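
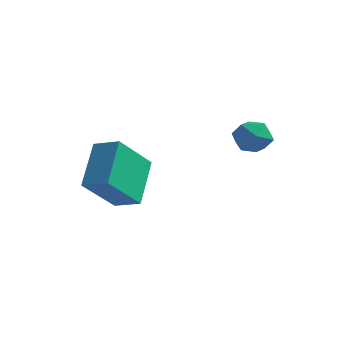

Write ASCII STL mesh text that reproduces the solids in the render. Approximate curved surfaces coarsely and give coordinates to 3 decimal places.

solid 
facet normal -0.959 -0.069 -0.275
outer loop
vertex -3.5 -0.704 -3.453
vertex -4.03 0.748 -1.973
vertex -3.204 0.854 -4.875
endloop
endfacet
facet normal 0.248 -0.678 -0.692
outer loop
vertex -2.13 0.932 -4.567
vertex -3.5 -0.704 -3.453
vertex -3.204 0.854 -4.875
endloop
endfacet
facet normal -0.959 -0.069 -0.275
outer loop
vertex -3.204 0.854 -4.875
vertex -4.03 0.748 -1.973
vertex -3.734 2.306 -3.395
endloop
endfacet
facet normal 0.138 0.731 -0.668
outer loop
vertex -3.734 2.306 -3.395
vertex -2.13 0.932 -4.567
vertex -3.204 0.854 -4.875
endloop
endfacet
facet normal -0.138 -0.731 0.668
outer loop
vertex -3.5 -0.704 -3.453
vertex -2.956 0.826 -1.665
vertex -4.03 0.748 -1.973
endloop
endfacet
facet normal 0.248 -0.678 -0.692
outer loop
vertex -2.426 -0.626 -3.145
vertex -3.5 -0.704 -3.453
vertex -2.13 0.932 -4.567
endloop
endfacet
facet normal -0.138 -0.731 0.668
outer loop
vertex -2.426 -0.626 -3.145
vertex -2.956 0.826 -1.665
vertex -3.5 -0.704 -3.453
endloop
endfacet
facet normal -0.248 0.678 0.692
outer loop
vertex -4.03 0.748 -1.973
vertex -2.956 0.826 -1.665
vertex -3.734 2.306 -3.395
endloop
endfacet
facet normal 0.138 0.731 -0.668
outer loop
vertex -2.66 2.384 -3.087
vertex -2.13 0.932 -4.567
vertex -3.734 2.306 -3.395
endloop
endfacet
facet normal -0.248 0.678 0.692
outer loop
vertex -3.734 2.306 -3.395
vertex -2.956 0.826 -1.665
vertex -2.66 2.384 -3.087
endloop
endfacet
facet normal 0.959 0.069 0.275
outer loop
vertex -2.66 2.384 -3.087
vertex -2.426 -0.626 -3.145
vertex -2.13 0.932 -4.567
endloop
endfacet
facet normal 0.959 0.069 0.275
outer loop
vertex -2.956 0.826 -1.665
vertex -2.426 -0.626 -3.145
vertex -2.66 2.384 -3.087
endloop
endfacet
facet normal -0.139 0.086 0.987
outer loop
vertex 0.698 3.608 -0.796
vertex 0.862 2.799 -0.702
vertex 1.478 3.355 -0.664
endloop
endfacet
facet normal 0.106 0.697 0.710
outer loop
vertex 0.698 3.608 -0.796
vertex 1.478 3.355 -0.664
vertex 1.323 3.949 -1.224
endloop
endfacet
facet normal -0.354 0.912 0.209
outer loop
vertex 0.698 3.608 -0.796
vertex 1.323 3.949 -1.224
vertex 0.611 3.76 -1.608
endloop
endfacet
facet normal -0.884 0.434 0.176
outer loop
vertex 0.698 3.608 -0.796
vertex 0.611 3.76 -1.608
vertex 0.326 3.049 -1.286
endloop
endfacet
facet normal -0.751 -0.076 0.656
outer loop
vertex 0.698 3.608 -0.796
vertex 0.326 3.049 -1.286
vertex 0.862 2.799 -0.702
endloop
endfacet
facet normal 0.729 0.560 0.393
outer loop
vertex 1.323 3.949 -1.224
vertex 1.478 3.355 -0.664
vertex 1.874 3.351 -1.394
endloop
endfacet
facet normal 0.334 -0.427 0.840
outer loop
vertex 1.478 3.355 -0.664
vertex 0.862 2.799 -0.702
vertex 1.589 2.64 -1.072
endloop
endfacet
facet normal -0.655 -0.691 0.306
outer loop
vertex 0.862 2.799 -0.702
vertex 0.326 3.049 -1.286
vertex 0.877 2.451 -1.456
endloop
endfacet
facet normal -0.871 0.135 -0.473
outer loop
vertex 0.326 3.049 -1.286
vertex 0.611 3.76 -1.608
vertex 0.722 3.045 -2.016
endloop
endfacet
facet normal -0.015 0.908 -0.419
outer loop
vertex 0.611 3.76 -1.608
vertex 1.323 3.949 -1.224
vertex 1.338 3.601 -1.978
endloop
endfacet
facet normal 0.884 -0.434 -0.176
outer loop
vertex 1.502 2.792 -1.884
vertex 1.874 3.351 -1.394
vertex 1.589 2.64 -1.072
endloop
endfacet
facet normal 0.354 -0.912 -0.209
outer loop
vertex 1.502 2.792 -1.884
vertex 1.589 2.64 -1.072
vertex 0.877 2.451 -1.456
endloop
endfacet
facet normal -0.106 -0.697 -0.710
outer loop
vertex 1.502 2.792 -1.884
vertex 0.877 2.451 -1.456
vertex 0.722 3.045 -2.016
endloop
endfacet
facet normal 0.139 -0.086 -0.987
outer loop
vertex 1.502 2.792 -1.884
vertex 0.722 3.045 -2.016
vertex 1.338 3.601 -1.978
endloop
endfacet
facet normal 0.751 0.076 -0.656
outer loop
vertex 1.502 2.792 -1.884
vertex 1.338 3.601 -1.978
vertex 1.874 3.351 -1.394
endloop
endfacet
facet normal 0.871 -0.135 0.473
outer loop
vertex 1.589 2.64 -1.072
vertex 1.874 3.351 -1.394
vertex 1.478 3.355 -0.664
endloop
endfacet
facet normal 0.015 -0.908 0.419
outer loop
vertex 0.877 2.451 -1.456
vertex 1.589 2.64 -1.072
vertex 0.862 2.799 -0.702
endloop
endfacet
facet normal -0.729 -0.560 -0.393
outer loop
vertex 0.722 3.045 -2.016
vertex 0.877 2.451 -1.456
vertex 0.326 3.049 -1.286
endloop
endfacet
facet normal -0.334 0.427 -0.840
outer loop
vertex 1.338 3.601 -1.978
vertex 0.722 3.045 -2.016
vertex 0.611 3.76 -1.608
endloop
endfacet
facet normal 0.655 0.691 -0.306
outer loop
vertex 1.874 3.351 -1.394
vertex 1.338 3.601 -1.978
vertex 1.323 3.949 -1.224
endloop
endfacet

endsolid


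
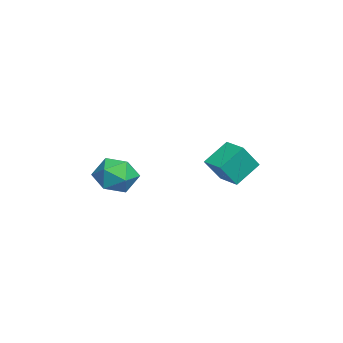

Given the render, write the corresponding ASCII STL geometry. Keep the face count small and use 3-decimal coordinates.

solid 
facet normal -0.390 0.474 -0.789
outer loop
vertex 1.228 1.566 -3.73
vertex 2.16 2.273 -3.766
vertex 1.943 0.573 -4.681
endloop
endfacet
facet normal -0.797 -0.603 0.031
outer loop
vertex 2.54 -0.153 -3.474
vertex 1.228 1.566 -3.73
vertex 1.943 0.573 -4.681
endloop
endfacet
facet normal -0.390 0.474 -0.789
outer loop
vertex 1.943 0.573 -4.681
vertex 2.16 2.273 -3.766
vertex 2.875 1.28 -4.717
endloop
endfacet
facet normal 0.462 -0.640 -0.614
outer loop
vertex 2.875 1.28 -4.717
vertex 2.54 -0.153 -3.474
vertex 1.943 0.573 -4.681
endloop
endfacet
facet normal -0.462 0.640 0.614
outer loop
vertex 1.228 1.566 -3.73
vertex 2.757 1.547 -2.559
vertex 2.16 2.273 -3.766
endloop
endfacet
facet normal -0.797 -0.603 0.031
outer loop
vertex 1.825 0.84 -2.523
vertex 1.228 1.566 -3.73
vertex 2.54 -0.153 -3.474
endloop
endfacet
facet normal -0.462 0.640 0.614
outer loop
vertex 1.825 0.84 -2.523
vertex 2.757 1.547 -2.559
vertex 1.228 1.566 -3.73
endloop
endfacet
facet normal 0.797 0.603 -0.031
outer loop
vertex 2.16 2.273 -3.766
vertex 2.757 1.547 -2.559
vertex 2.875 1.28 -4.717
endloop
endfacet
facet normal 0.462 -0.640 -0.614
outer loop
vertex 3.472 0.554 -3.51
vertex 2.54 -0.153 -3.474
vertex 2.875 1.28 -4.717
endloop
endfacet
facet normal 0.797 0.603 -0.031
outer loop
vertex 2.875 1.28 -4.717
vertex 2.757 1.547 -2.559
vertex 3.472 0.554 -3.51
endloop
endfacet
facet normal 0.390 -0.474 0.789
outer loop
vertex 3.472 0.554 -3.51
vertex 1.825 0.84 -2.523
vertex 2.54 -0.153 -3.474
endloop
endfacet
facet normal 0.390 -0.474 0.789
outer loop
vertex 2.757 1.547 -2.559
vertex 1.825 0.84 -2.523
vertex 3.472 0.554 -3.51
endloop
endfacet
facet normal 0.266 -0.162 0.950
outer loop
vertex 3.815 -3.447 -3.039
vertex 3.234 -4.386 -3.037
vertex 4.297 -4.395 -3.336
endloop
endfacet
facet normal 0.771 0.203 0.604
outer loop
vertex 3.815 -3.447 -3.039
vertex 4.297 -4.395 -3.336
vertex 4.499 -3.47 -3.905
endloop
endfacet
facet normal 0.477 0.804 0.356
outer loop
vertex 3.815 -3.447 -3.039
vertex 4.499 -3.47 -3.905
vertex 3.561 -2.89 -3.957
endloop
endfacet
facet normal -0.209 0.809 0.549
outer loop
vertex 3.815 -3.447 -3.039
vertex 3.561 -2.89 -3.957
vertex 2.779 -3.456 -3.421
endloop
endfacet
facet normal -0.340 0.212 0.916
outer loop
vertex 3.815 -3.447 -3.039
vertex 2.779 -3.456 -3.421
vertex 3.234 -4.386 -3.037
endloop
endfacet
facet normal 0.981 -0.187 0.044
outer loop
vertex 4.499 -3.47 -3.905
vertex 4.297 -4.395 -3.336
vertex 4.341 -4.424 -4.439
endloop
endfacet
facet normal 0.164 -0.779 0.605
outer loop
vertex 4.297 -4.395 -3.336
vertex 3.234 -4.386 -3.037
vertex 3.559 -4.99 -3.903
endloop
endfacet
facet normal -0.817 -0.173 0.550
outer loop
vertex 3.234 -4.386 -3.037
vertex 2.779 -3.456 -3.421
vertex 2.621 -4.41 -3.955
endloop
endfacet
facet normal -0.606 0.794 -0.045
outer loop
vertex 2.779 -3.456 -3.421
vertex 3.561 -2.89 -3.957
vertex 2.823 -3.485 -4.524
endloop
endfacet
facet normal 0.505 0.785 -0.358
outer loop
vertex 3.561 -2.89 -3.957
vertex 4.499 -3.47 -3.905
vertex 3.886 -3.494 -4.823
endloop
endfacet
facet normal 0.209 -0.809 -0.549
outer loop
vertex 3.305 -4.433 -4.821
vertex 4.341 -4.424 -4.439
vertex 3.559 -4.99 -3.903
endloop
endfacet
facet normal -0.477 -0.804 -0.356
outer loop
vertex 3.305 -4.433 -4.821
vertex 3.559 -4.99 -3.903
vertex 2.621 -4.41 -3.955
endloop
endfacet
facet normal -0.771 -0.203 -0.604
outer loop
vertex 3.305 -4.433 -4.821
vertex 2.621 -4.41 -3.955
vertex 2.823 -3.485 -4.524
endloop
endfacet
facet normal -0.266 0.162 -0.950
outer loop
vertex 3.305 -4.433 -4.821
vertex 2.823 -3.485 -4.524
vertex 3.886 -3.494 -4.823
endloop
endfacet
facet normal 0.340 -0.212 -0.916
outer loop
vertex 3.305 -4.433 -4.821
vertex 3.886 -3.494 -4.823
vertex 4.341 -4.424 -4.439
endloop
endfacet
facet normal 0.606 -0.794 0.045
outer loop
vertex 3.559 -4.99 -3.903
vertex 4.341 -4.424 -4.439
vertex 4.297 -4.395 -3.336
endloop
endfacet
facet normal -0.505 -0.785 0.358
outer loop
vertex 2.621 -4.41 -3.955
vertex 3.559 -4.99 -3.903
vertex 3.234 -4.386 -3.037
endloop
endfacet
facet normal -0.981 0.187 -0.044
outer loop
vertex 2.823 -3.485 -4.524
vertex 2.621 -4.41 -3.955
vertex 2.779 -3.456 -3.421
endloop
endfacet
facet normal -0.164 0.779 -0.605
outer loop
vertex 3.886 -3.494 -4.823
vertex 2.823 -3.485 -4.524
vertex 3.561 -2.89 -3.957
endloop
endfacet
facet normal 0.817 0.173 -0.550
outer loop
vertex 4.341 -4.424 -4.439
vertex 3.886 -3.494 -4.823
vertex 4.499 -3.47 -3.905
endloop
endfacet

endsolid


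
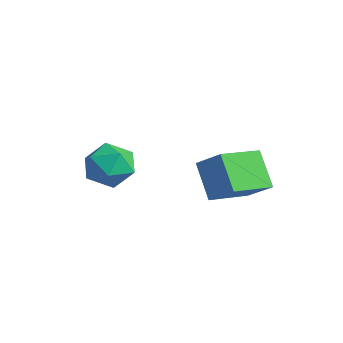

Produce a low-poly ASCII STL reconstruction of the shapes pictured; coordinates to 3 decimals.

solid 
facet normal 0.025 -0.223 0.975
outer loop
vertex -1.749 -0.457 -1.453
vertex -1.18 -1.493 -1.704
vertex -0.541 -0.489 -1.491
endloop
endfacet
facet normal 0.040 0.484 0.874
outer loop
vertex -1.749 -0.457 -1.453
vertex -0.541 -0.489 -1.491
vertex -1.137 0.443 -1.98
endloop
endfacet
facet normal -0.543 0.668 0.509
outer loop
vertex -1.749 -0.457 -1.453
vertex -1.137 0.443 -1.98
vertex -2.144 0.015 -2.494
endloop
endfacet
facet normal -0.920 0.076 0.384
outer loop
vertex -1.749 -0.457 -1.453
vertex -2.144 0.015 -2.494
vertex -2.171 -1.182 -2.323
endloop
endfacet
facet normal -0.569 -0.475 0.672
outer loop
vertex -1.749 -0.457 -1.453
vertex -2.171 -1.182 -2.323
vertex -1.18 -1.493 -1.704
endloop
endfacet
facet normal 0.610 0.637 0.471
outer loop
vertex -1.137 0.443 -1.98
vertex -0.541 -0.489 -1.491
vertex -0.189 -0.038 -2.557
endloop
endfacet
facet normal 0.584 -0.506 0.634
outer loop
vertex -0.541 -0.489 -1.491
vertex -1.18 -1.493 -1.704
vertex -0.216 -1.235 -2.386
endloop
endfacet
facet normal -0.377 -0.915 0.144
outer loop
vertex -1.18 -1.493 -1.704
vertex -2.171 -1.182 -2.323
vertex -1.223 -1.663 -2.9
endloop
endfacet
facet normal -0.946 -0.025 -0.323
outer loop
vertex -2.171 -1.182 -2.323
vertex -2.144 0.015 -2.494
vertex -1.819 -0.731 -3.389
endloop
endfacet
facet normal -0.335 0.934 -0.121
outer loop
vertex -2.144 0.015 -2.494
vertex -1.137 0.443 -1.98
vertex -1.18 0.273 -3.176
endloop
endfacet
facet normal 0.920 -0.076 -0.384
outer loop
vertex -0.611 -0.763 -3.427
vertex -0.189 -0.038 -2.557
vertex -0.216 -1.235 -2.386
endloop
endfacet
facet normal 0.543 -0.668 -0.509
outer loop
vertex -0.611 -0.763 -3.427
vertex -0.216 -1.235 -2.386
vertex -1.223 -1.663 -2.9
endloop
endfacet
facet normal -0.040 -0.484 -0.874
outer loop
vertex -0.611 -0.763 -3.427
vertex -1.223 -1.663 -2.9
vertex -1.819 -0.731 -3.389
endloop
endfacet
facet normal -0.025 0.223 -0.975
outer loop
vertex -0.611 -0.763 -3.427
vertex -1.819 -0.731 -3.389
vertex -1.18 0.273 -3.176
endloop
endfacet
facet normal 0.569 0.475 -0.672
outer loop
vertex -0.611 -0.763 -3.427
vertex -1.18 0.273 -3.176
vertex -0.189 -0.038 -2.557
endloop
endfacet
facet normal 0.946 0.025 0.323
outer loop
vertex -0.216 -1.235 -2.386
vertex -0.189 -0.038 -2.557
vertex -0.541 -0.489 -1.491
endloop
endfacet
facet normal 0.335 -0.934 0.121
outer loop
vertex -1.223 -1.663 -2.9
vertex -0.216 -1.235 -2.386
vertex -1.18 -1.493 -1.704
endloop
endfacet
facet normal -0.610 -0.637 -0.471
outer loop
vertex -1.819 -0.731 -3.389
vertex -1.223 -1.663 -2.9
vertex -2.171 -1.182 -2.323
endloop
endfacet
facet normal -0.584 0.506 -0.634
outer loop
vertex -1.18 0.273 -3.176
vertex -1.819 -0.731 -3.389
vertex -2.144 0.015 -2.494
endloop
endfacet
facet normal 0.377 0.915 -0.144
outer loop
vertex -0.189 -0.038 -2.557
vertex -1.18 0.273 -3.176
vertex -1.137 0.443 -1.98
endloop
endfacet
facet normal -0.749 -0.260 -0.610
outer loop
vertex 2.089 1.405 -1.363
vertex 1.806 3.432 -1.88
vertex 3.316 1.213 -2.788
endloop
endfacet
facet normal 0.134 -0.960 0.245
outer loop
vertex 4.454 1.608 -1.86
vertex 2.089 1.405 -1.363
vertex 3.316 1.213 -2.788
endloop
endfacet
facet normal -0.749 -0.260 -0.610
outer loop
vertex 3.316 1.213 -2.788
vertex 1.806 3.432 -1.88
vertex 3.033 3.24 -3.304
endloop
endfacet
facet normal 0.650 -0.101 -0.754
outer loop
vertex 3.033 3.24 -3.304
vertex 4.454 1.608 -1.86
vertex 3.316 1.213 -2.788
endloop
endfacet
facet normal -0.650 0.101 0.753
outer loop
vertex 2.089 1.405 -1.363
vertex 2.944 3.827 -0.952
vertex 1.806 3.432 -1.88
endloop
endfacet
facet normal 0.134 -0.960 0.245
outer loop
vertex 3.227 1.8 -0.436
vertex 2.089 1.405 -1.363
vertex 4.454 1.608 -1.86
endloop
endfacet
facet normal -0.649 0.101 0.754
outer loop
vertex 3.227 1.8 -0.436
vertex 2.944 3.827 -0.952
vertex 2.089 1.405 -1.363
endloop
endfacet
facet normal -0.134 0.960 -0.245
outer loop
vertex 1.806 3.432 -1.88
vertex 2.944 3.827 -0.952
vertex 3.033 3.24 -3.304
endloop
endfacet
facet normal 0.649 -0.102 -0.754
outer loop
vertex 4.171 3.635 -2.377
vertex 4.454 1.608 -1.86
vertex 3.033 3.24 -3.304
endloop
endfacet
facet normal -0.134 0.960 -0.245
outer loop
vertex 3.033 3.24 -3.304
vertex 2.944 3.827 -0.952
vertex 4.171 3.635 -2.377
endloop
endfacet
facet normal 0.749 0.260 0.610
outer loop
vertex 4.171 3.635 -2.377
vertex 3.227 1.8 -0.436
vertex 4.454 1.608 -1.86
endloop
endfacet
facet normal 0.749 0.260 0.610
outer loop
vertex 2.944 3.827 -0.952
vertex 3.227 1.8 -0.436
vertex 4.171 3.635 -2.377
endloop
endfacet

endsolid


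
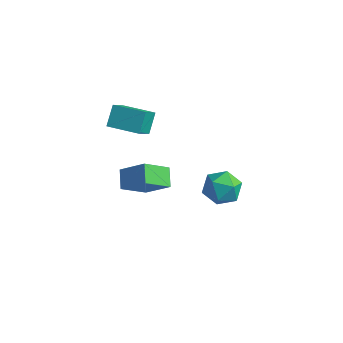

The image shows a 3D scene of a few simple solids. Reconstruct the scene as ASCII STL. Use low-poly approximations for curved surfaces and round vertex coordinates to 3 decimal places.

solid 
facet normal -0.542 0.681 0.493
outer loop
vertex -1.791 1.223 1.623
vertex -1.116 2.599 0.466
vertex -3.241 0.932 0.431
endloop
endfacet
facet normal -0.352 -0.717 0.603
outer loop
vertex -2.564 0.081 -0.186
vertex -1.791 1.223 1.623
vertex -3.241 0.932 0.431
endloop
endfacet
facet normal -0.542 0.680 0.493
outer loop
vertex -3.241 0.932 0.431
vertex -1.116 2.599 0.466
vertex -2.567 2.308 -0.726
endloop
endfacet
facet normal -0.764 -0.153 -0.627
outer loop
vertex -2.567 2.308 -0.726
vertex -2.564 0.081 -0.186
vertex -3.241 0.932 0.431
endloop
endfacet
facet normal 0.764 0.153 0.627
outer loop
vertex -1.791 1.223 1.623
vertex -0.439 1.748 -0.151
vertex -1.116 2.599 0.466
endloop
endfacet
facet normal -0.351 -0.717 0.603
outer loop
vertex -1.113 0.372 1.006
vertex -1.791 1.223 1.623
vertex -2.564 0.081 -0.186
endloop
endfacet
facet normal 0.764 0.153 0.627
outer loop
vertex -1.113 0.372 1.006
vertex -0.439 1.748 -0.151
vertex -1.791 1.223 1.623
endloop
endfacet
facet normal 0.351 0.716 -0.603
outer loop
vertex -1.116 2.599 0.466
vertex -0.439 1.748 -0.151
vertex -2.567 2.308 -0.726
endloop
endfacet
facet normal -0.763 -0.153 -0.628
outer loop
vertex -1.889 1.457 -1.343
vertex -2.564 0.081 -0.186
vertex -2.567 2.308 -0.726
endloop
endfacet
facet normal 0.351 0.717 -0.602
outer loop
vertex -2.567 2.308 -0.726
vertex -0.439 1.748 -0.151
vertex -1.889 1.457 -1.343
endloop
endfacet
facet normal 0.542 -0.681 -0.493
outer loop
vertex -1.889 1.457 -1.343
vertex -1.113 0.372 1.006
vertex -2.564 0.081 -0.186
endloop
endfacet
facet normal 0.542 -0.680 -0.493
outer loop
vertex -0.439 1.748 -0.151
vertex -1.113 0.372 1.006
vertex -1.889 1.457 -1.343
endloop
endfacet
facet normal -0.972 -0.234 -0.020
outer loop
vertex -4.139 1.035 3.801
vertex -4.384 1.969 4.8
vertex -4.423 2.326 2.522
endloop
endfacet
facet normal 0.177 -0.673 -0.718
outer loop
vertex -2.576 2.771 2.56
vertex -4.139 1.035 3.801
vertex -4.423 2.326 2.522
endloop
endfacet
facet normal -0.972 -0.233 -0.020
outer loop
vertex -4.423 2.326 2.522
vertex -4.384 1.969 4.8
vertex -4.668 3.261 3.521
endloop
endfacet
facet normal -0.155 0.702 -0.695
outer loop
vertex -4.668 3.261 3.521
vertex -2.576 2.771 2.56
vertex -4.423 2.326 2.522
endloop
endfacet
facet normal 0.155 -0.702 0.695
outer loop
vertex -4.139 1.035 3.801
vertex -2.537 2.414 4.838
vertex -4.384 1.969 4.8
endloop
endfacet
facet normal 0.176 -0.673 -0.719
outer loop
vertex -2.292 1.479 3.839
vertex -4.139 1.035 3.801
vertex -2.576 2.771 2.56
endloop
endfacet
facet normal 0.154 -0.702 0.695
outer loop
vertex -2.292 1.479 3.839
vertex -2.537 2.414 4.838
vertex -4.139 1.035 3.801
endloop
endfacet
facet normal -0.177 0.673 0.719
outer loop
vertex -4.384 1.969 4.8
vertex -2.537 2.414 4.838
vertex -4.668 3.261 3.521
endloop
endfacet
facet normal -0.155 0.702 -0.695
outer loop
vertex -2.821 3.705 3.559
vertex -2.576 2.771 2.56
vertex -4.668 3.261 3.521
endloop
endfacet
facet normal -0.177 0.673 0.718
outer loop
vertex -4.668 3.261 3.521
vertex -2.537 2.414 4.838
vertex -2.821 3.705 3.559
endloop
endfacet
facet normal 0.972 0.234 0.020
outer loop
vertex -2.821 3.705 3.559
vertex -2.292 1.479 3.839
vertex -2.576 2.771 2.56
endloop
endfacet
facet normal 0.972 0.234 0.020
outer loop
vertex -2.537 2.414 4.838
vertex -2.292 1.479 3.839
vertex -2.821 3.705 3.559
endloop
endfacet
facet normal 0.181 0.931 -0.318
outer loop
vertex 3.552 1.658 1.867
vertex 2.891 2.077 2.718
vertex 4.023 1.916 2.891
endloop
endfacet
facet normal 0.732 0.500 -0.463
outer loop
vertex 3.552 1.658 1.867
vertex 4.023 1.916 2.891
vertex 4.335 0.949 2.339
endloop
endfacet
facet normal 0.493 -0.035 -0.870
outer loop
vertex 3.552 1.658 1.867
vertex 4.335 0.949 2.339
vertex 3.395 0.513 1.824
endloop
endfacet
facet normal -0.206 0.065 -0.976
outer loop
vertex 3.552 1.658 1.867
vertex 3.395 0.513 1.824
vertex 2.503 1.21 2.059
endloop
endfacet
facet normal -0.399 0.661 -0.635
outer loop
vertex 3.552 1.658 1.867
vertex 2.503 1.21 2.059
vertex 2.891 2.077 2.718
endloop
endfacet
facet normal 0.963 0.223 0.154
outer loop
vertex 4.335 0.949 2.339
vertex 4.023 1.916 2.891
vertex 4.157 0.93 3.481
endloop
endfacet
facet normal 0.071 0.919 0.388
outer loop
vertex 4.023 1.916 2.891
vertex 2.891 2.077 2.718
vertex 3.265 1.627 3.716
endloop
endfacet
facet normal -0.866 0.484 -0.127
outer loop
vertex 2.891 2.077 2.718
vertex 2.503 1.21 2.059
vertex 2.325 1.191 3.201
endloop
endfacet
facet normal -0.555 -0.481 -0.678
outer loop
vertex 2.503 1.21 2.059
vertex 3.395 0.513 1.824
vertex 2.637 0.224 2.649
endloop
endfacet
facet normal 0.575 -0.643 -0.506
outer loop
vertex 3.395 0.513 1.824
vertex 4.335 0.949 2.339
vertex 3.769 0.063 2.822
endloop
endfacet
facet normal 0.206 -0.065 0.976
outer loop
vertex 3.108 0.482 3.673
vertex 4.157 0.93 3.481
vertex 3.265 1.627 3.716
endloop
endfacet
facet normal -0.493 0.035 0.870
outer loop
vertex 3.108 0.482 3.673
vertex 3.265 1.627 3.716
vertex 2.325 1.191 3.201
endloop
endfacet
facet normal -0.732 -0.500 0.463
outer loop
vertex 3.108 0.482 3.673
vertex 2.325 1.191 3.201
vertex 2.637 0.224 2.649
endloop
endfacet
facet normal -0.181 -0.931 0.318
outer loop
vertex 3.108 0.482 3.673
vertex 2.637 0.224 2.649
vertex 3.769 0.063 2.822
endloop
endfacet
facet normal 0.399 -0.661 0.635
outer loop
vertex 3.108 0.482 3.673
vertex 3.769 0.063 2.822
vertex 4.157 0.93 3.481
endloop
endfacet
facet normal 0.555 0.481 0.678
outer loop
vertex 3.265 1.627 3.716
vertex 4.157 0.93 3.481
vertex 4.023 1.916 2.891
endloop
endfacet
facet normal -0.575 0.643 0.506
outer loop
vertex 2.325 1.191 3.201
vertex 3.265 1.627 3.716
vertex 2.891 2.077 2.718
endloop
endfacet
facet normal -0.963 -0.223 -0.154
outer loop
vertex 2.637 0.224 2.649
vertex 2.325 1.191 3.201
vertex 2.503 1.21 2.059
endloop
endfacet
facet normal -0.071 -0.919 -0.388
outer loop
vertex 3.769 0.063 2.822
vertex 2.637 0.224 2.649
vertex 3.395 0.513 1.824
endloop
endfacet
facet normal 0.866 -0.484 0.127
outer loop
vertex 4.157 0.93 3.481
vertex 3.769 0.063 2.822
vertex 4.335 0.949 2.339
endloop
endfacet

endsolid


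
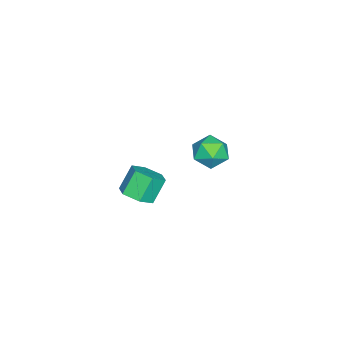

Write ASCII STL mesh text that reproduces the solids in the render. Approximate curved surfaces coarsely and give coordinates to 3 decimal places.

solid 
facet normal -0.122 0.008 0.992
outer loop
vertex -3.745 1.015 -2.088
vertex -4.37 0.12 -2.158
vertex -3.289 0.023 -2.024
endloop
endfacet
facet normal 0.509 0.286 0.812
outer loop
vertex -3.745 1.015 -2.088
vertex -3.289 0.023 -2.024
vertex -2.804 0.812 -2.606
endloop
endfacet
facet normal 0.389 0.840 0.378
outer loop
vertex -3.745 1.015 -2.088
vertex -2.804 0.812 -2.606
vertex -3.585 1.396 -3.1
endloop
endfacet
facet normal -0.315 0.903 0.290
outer loop
vertex -3.745 1.015 -2.088
vertex -3.585 1.396 -3.1
vertex -4.553 0.969 -2.823
endloop
endfacet
facet normal -0.632 0.389 0.670
outer loop
vertex -3.745 1.015 -2.088
vertex -4.553 0.969 -2.823
vertex -4.37 0.12 -2.158
endloop
endfacet
facet normal 0.871 -0.207 0.445
outer loop
vertex -2.804 0.812 -2.606
vertex -3.289 0.023 -2.024
vertex -2.847 -0.209 -2.997
endloop
endfacet
facet normal -0.150 -0.659 0.737
outer loop
vertex -3.289 0.023 -2.024
vertex -4.37 0.12 -2.158
vertex -3.815 -0.636 -2.72
endloop
endfacet
facet normal -0.976 -0.041 0.216
outer loop
vertex -4.37 0.12 -2.158
vertex -4.553 0.969 -2.823
vertex -4.596 -0.052 -3.214
endloop
endfacet
facet normal -0.463 0.791 -0.399
outer loop
vertex -4.553 0.969 -2.823
vertex -3.585 1.396 -3.1
vertex -4.111 0.737 -3.796
endloop
endfacet
facet normal 0.678 0.689 -0.257
outer loop
vertex -3.585 1.396 -3.1
vertex -2.804 0.812 -2.606
vertex -3.03 0.64 -3.662
endloop
endfacet
facet normal 0.315 -0.903 -0.290
outer loop
vertex -3.655 -0.255 -3.732
vertex -2.847 -0.209 -2.997
vertex -3.815 -0.636 -2.72
endloop
endfacet
facet normal -0.389 -0.840 -0.378
outer loop
vertex -3.655 -0.255 -3.732
vertex -3.815 -0.636 -2.72
vertex -4.596 -0.052 -3.214
endloop
endfacet
facet normal -0.509 -0.286 -0.812
outer loop
vertex -3.655 -0.255 -3.732
vertex -4.596 -0.052 -3.214
vertex -4.111 0.737 -3.796
endloop
endfacet
facet normal 0.122 -0.008 -0.992
outer loop
vertex -3.655 -0.255 -3.732
vertex -4.111 0.737 -3.796
vertex -3.03 0.64 -3.662
endloop
endfacet
facet normal 0.632 -0.389 -0.670
outer loop
vertex -3.655 -0.255 -3.732
vertex -3.03 0.64 -3.662
vertex -2.847 -0.209 -2.997
endloop
endfacet
facet normal 0.463 -0.791 0.399
outer loop
vertex -3.815 -0.636 -2.72
vertex -2.847 -0.209 -2.997
vertex -3.289 0.023 -2.024
endloop
endfacet
facet normal -0.678 -0.689 0.257
outer loop
vertex -4.596 -0.052 -3.214
vertex -3.815 -0.636 -2.72
vertex -4.37 0.12 -2.158
endloop
endfacet
facet normal -0.871 0.207 -0.445
outer loop
vertex -4.111 0.737 -3.796
vertex -4.596 -0.052 -3.214
vertex -4.553 0.969 -2.823
endloop
endfacet
facet normal 0.150 0.659 -0.737
outer loop
vertex -3.03 0.64 -3.662
vertex -4.111 0.737 -3.796
vertex -3.585 1.396 -3.1
endloop
endfacet
facet normal 0.976 0.041 -0.216
outer loop
vertex -2.847 -0.209 -2.997
vertex -3.03 0.64 -3.662
vertex -2.804 0.812 -2.606
endloop
endfacet
facet normal 0.520 -0.244 -0.818
outer loop
vertex 3.536 -1.533 -0.845
vertex 2.905 -1.101 -1.375
vertex 3.639 -0.631 -1.049
endloop
endfacet
facet normal 0.846 0.024 0.532
outer loop
vertex 3.536 -1.533 -0.845
vertex 3.639 -0.631 -1.049
vertex 2.765 -1.171 0.366
endloop
endfacet
facet normal 0.846 0.024 0.532
outer loop
vertex 2.765 -1.171 0.366
vertex 3.639 -0.631 -1.049
vertex 2.868 -0.269 0.162
endloop
endfacet
facet normal -0.521 0.244 0.818
outer loop
vertex 2.765 -1.171 0.366
vertex 2.868 -0.269 0.162
vertex 2.135 -0.739 -0.165
endloop
endfacet
facet normal 0.520 -0.245 -0.818
outer loop
vertex 3.639 -0.631 -1.049
vertex 2.905 -1.101 -1.375
vertex 3.009 -0.199 -1.579
endloop
endfacet
facet normal 0.519 0.851 0.076
outer loop
vertex 3.639 -0.631 -1.049
vertex 3.009 -0.199 -1.579
vertex 2.868 -0.269 0.162
endloop
endfacet
facet normal 0.518 0.852 0.076
outer loop
vertex 2.868 -0.269 0.162
vertex 3.009 -0.199 -1.579
vertex 2.238 0.162 -0.369
endloop
endfacet
facet normal -0.522 0.245 0.817
outer loop
vertex 2.868 -0.269 0.162
vertex 2.238 0.162 -0.369
vertex 2.135 -0.739 -0.165
endloop
endfacet
facet normal 0.521 -0.245 -0.818
outer loop
vertex 3.009 -0.199 -1.579
vertex 2.905 -1.101 -1.375
vertex 2.275 -0.669 -1.906
endloop
endfacet
facet normal -0.327 0.828 -0.456
outer loop
vertex 3.009 -0.199 -1.579
vertex 2.275 -0.669 -1.906
vertex 2.238 0.162 -0.369
endloop
endfacet
facet normal -0.327 0.828 -0.456
outer loop
vertex 2.238 0.162 -0.369
vertex 2.275 -0.669 -1.906
vertex 1.504 -0.307 -0.695
endloop
endfacet
facet normal -0.520 0.245 0.818
outer loop
vertex 2.238 0.162 -0.369
vertex 1.504 -0.307 -0.695
vertex 2.135 -0.739 -0.165
endloop
endfacet
facet normal 0.521 -0.244 -0.818
outer loop
vertex 2.275 -0.669 -1.906
vertex 2.905 -1.101 -1.375
vertex 2.172 -1.571 -1.702
endloop
endfacet
facet normal -0.846 -0.024 -0.532
outer loop
vertex 2.275 -0.669 -1.906
vertex 2.172 -1.571 -1.702
vertex 1.504 -0.307 -0.695
endloop
endfacet
facet normal -0.846 -0.024 -0.532
outer loop
vertex 1.504 -0.307 -0.695
vertex 2.172 -1.571 -1.702
vertex 1.401 -1.209 -0.491
endloop
endfacet
facet normal -0.520 0.244 0.818
outer loop
vertex 1.504 -0.307 -0.695
vertex 1.401 -1.209 -0.491
vertex 2.135 -0.739 -0.165
endloop
endfacet
facet normal 0.522 -0.245 -0.817
outer loop
vertex 2.172 -1.571 -1.702
vertex 2.905 -1.101 -1.375
vertex 2.802 -2.002 -1.171
endloop
endfacet
facet normal -0.519 -0.852 -0.076
outer loop
vertex 2.172 -1.571 -1.702
vertex 2.802 -2.002 -1.171
vertex 1.401 -1.209 -0.491
endloop
endfacet
facet normal -0.519 -0.851 -0.077
outer loop
vertex 1.401 -1.209 -0.491
vertex 2.802 -2.002 -1.171
vertex 2.031 -1.641 0.039
endloop
endfacet
facet normal -0.520 0.245 0.818
outer loop
vertex 1.401 -1.209 -0.491
vertex 2.031 -1.641 0.039
vertex 2.135 -0.739 -0.165
endloop
endfacet
facet normal 0.520 -0.245 -0.818
outer loop
vertex 2.802 -2.002 -1.171
vertex 2.905 -1.101 -1.375
vertex 3.536 -1.533 -0.845
endloop
endfacet
facet normal 0.327 -0.828 0.455
outer loop
vertex 2.802 -2.002 -1.171
vertex 3.536 -1.533 -0.845
vertex 2.031 -1.641 0.039
endloop
endfacet
facet normal 0.327 -0.828 0.456
outer loop
vertex 2.031 -1.641 0.039
vertex 3.536 -1.533 -0.845
vertex 2.765 -1.171 0.366
endloop
endfacet
facet normal -0.521 0.245 0.818
outer loop
vertex 2.031 -1.641 0.039
vertex 2.765 -1.171 0.366
vertex 2.135 -0.739 -0.165
endloop
endfacet

endsolid


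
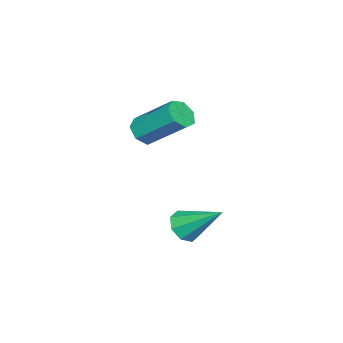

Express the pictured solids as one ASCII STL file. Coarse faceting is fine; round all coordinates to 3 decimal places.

solid 
facet normal -0.002 -0.778 -0.628
outer loop
vertex -3.521 -2.441 -0.556
vertex -3.933 -2.184 -0.873
vertex -3.357 -2.142 -0.927
endloop
endfacet
facet normal 0.946 -0.207 0.251
outer loop
vertex -3.521 -2.441 -0.556
vertex -3.357 -2.142 -0.927
vertex -3.514 -1.093 0.529
endloop
endfacet
facet normal 0.946 -0.206 0.250
outer loop
vertex -3.514 -1.093 0.529
vertex -3.357 -2.142 -0.927
vertex -3.351 -0.795 0.158
endloop
endfacet
facet normal 0.004 0.779 0.627
outer loop
vertex -3.514 -1.093 0.529
vertex -3.351 -0.795 0.158
vertex -3.927 -0.836 0.213
endloop
endfacet
facet normal -0.002 -0.778 -0.628
outer loop
vertex -3.357 -2.142 -0.927
vertex -3.933 -2.184 -0.873
vertex -3.628 -1.875 -1.257
endloop
endfacet
facet normal 0.843 0.335 -0.421
outer loop
vertex -3.357 -2.142 -0.927
vertex -3.628 -1.875 -1.257
vertex -3.351 -0.795 0.158
endloop
endfacet
facet normal 0.844 0.334 -0.420
outer loop
vertex -3.351 -0.795 0.158
vertex -3.628 -1.875 -1.257
vertex -3.621 -0.528 -0.172
endloop
endfacet
facet normal 0.004 0.779 0.627
outer loop
vertex -3.351 -0.795 0.158
vertex -3.621 -0.528 -0.172
vertex -3.927 -0.836 0.213
endloop
endfacet
facet normal -0.003 -0.778 -0.628
outer loop
vertex -3.628 -1.875 -1.257
vertex -3.933 -2.184 -0.873
vertex -4.128 -1.84 -1.298
endloop
endfacet
facet normal 0.107 0.623 -0.775
outer loop
vertex -3.628 -1.875 -1.257
vertex -4.128 -1.84 -1.298
vertex -3.621 -0.528 -0.172
endloop
endfacet
facet normal 0.106 0.624 -0.774
outer loop
vertex -3.621 -0.528 -0.172
vertex -4.128 -1.84 -1.298
vertex -4.121 -0.493 -0.212
endloop
endfacet
facet normal 0.004 0.779 0.627
outer loop
vertex -3.621 -0.528 -0.172
vertex -4.121 -0.493 -0.212
vertex -3.927 -0.836 0.213
endloop
endfacet
facet normal -0.004 -0.778 -0.628
outer loop
vertex -4.128 -1.84 -1.298
vertex -3.933 -2.184 -0.873
vertex -4.482 -2.064 -1.018
endloop
endfacet
facet normal -0.712 0.443 -0.545
outer loop
vertex -4.128 -1.84 -1.298
vertex -4.482 -2.064 -1.018
vertex -4.121 -0.493 -0.212
endloop
endfacet
facet normal -0.711 0.443 -0.546
outer loop
vertex -4.121 -0.493 -0.212
vertex -4.482 -2.064 -1.018
vertex -4.475 -0.717 0.067
endloop
endfacet
facet normal 0.002 0.779 0.628
outer loop
vertex -4.121 -0.493 -0.212
vertex -4.475 -0.717 0.067
vertex -3.927 -0.836 0.213
endloop
endfacet
facet normal -0.004 -0.778 -0.628
outer loop
vertex -4.482 -2.064 -1.018
vertex -3.933 -2.184 -0.873
vertex -4.423 -2.378 -0.629
endloop
endfacet
facet normal -0.993 -0.070 0.094
outer loop
vertex -4.482 -2.064 -1.018
vertex -4.423 -2.378 -0.629
vertex -4.475 -0.717 0.067
endloop
endfacet
facet normal -0.993 -0.070 0.094
outer loop
vertex -4.475 -0.717 0.067
vertex -4.423 -2.378 -0.629
vertex -4.416 -1.03 0.456
endloop
endfacet
facet normal 0.002 0.779 0.627
outer loop
vertex -4.475 -0.717 0.067
vertex -4.416 -1.03 0.456
vertex -3.927 -0.836 0.213
endloop
endfacet
facet normal -0.003 -0.780 -0.626
outer loop
vertex -4.423 -2.378 -0.629
vertex -3.933 -2.184 -0.873
vertex -3.995 -2.545 -0.423
endloop
endfacet
facet normal -0.527 -0.531 0.664
outer loop
vertex -4.423 -2.378 -0.629
vertex -3.995 -2.545 -0.423
vertex -4.416 -1.03 0.456
endloop
endfacet
facet normal -0.528 -0.531 0.663
outer loop
vertex -4.416 -1.03 0.456
vertex -3.995 -2.545 -0.423
vertex -3.988 -1.198 0.662
endloop
endfacet
facet normal 0.003 0.778 0.628
outer loop
vertex -4.416 -1.03 0.456
vertex -3.988 -1.198 0.662
vertex -3.927 -0.836 0.213
endloop
endfacet
facet normal -0.005 -0.780 -0.626
outer loop
vertex -3.995 -2.545 -0.423
vertex -3.933 -2.184 -0.873
vertex -3.521 -2.441 -0.556
endloop
endfacet
facet normal 0.336 -0.592 0.733
outer loop
vertex -3.995 -2.545 -0.423
vertex -3.521 -2.441 -0.556
vertex -3.988 -1.198 0.662
endloop
endfacet
facet normal 0.337 -0.591 0.733
outer loop
vertex -3.988 -1.198 0.662
vertex -3.521 -2.441 -0.556
vertex -3.514 -1.093 0.529
endloop
endfacet
facet normal 0.004 0.778 0.628
outer loop
vertex -3.988 -1.198 0.662
vertex -3.514 -1.093 0.529
vertex -3.927 -0.836 0.213
endloop
endfacet
facet normal -0.035 -0.792 -0.610
outer loop
vertex 0.294 1.35 -2.52
vertex -0.247 1.206 -2.302
vertex -0.049 1.546 -2.755
endloop
endfacet
facet normal 0.638 0.678 -0.365
outer loop
vertex 0.294 1.35 -2.52
vertex -0.049 1.546 -2.755
vertex -0.193 2.434 -1.358
endloop
endfacet
facet normal -0.035 -0.792 -0.610
outer loop
vertex -0.049 1.546 -2.755
vertex -0.247 1.206 -2.302
vertex -0.507 1.543 -2.725
endloop
endfacet
facet normal -0.041 0.841 -0.539
outer loop
vertex -0.049 1.546 -2.755
vertex -0.507 1.543 -2.725
vertex -0.193 2.434 -1.358
endloop
endfacet
facet normal -0.034 -0.792 -0.610
outer loop
vertex -0.507 1.543 -2.725
vertex -0.247 1.206 -2.302
vertex -0.813 1.343 -2.448
endloop
endfacet
facet normal -0.689 0.669 -0.278
outer loop
vertex -0.507 1.543 -2.725
vertex -0.813 1.343 -2.448
vertex -0.193 2.434 -1.358
endloop
endfacet
facet normal -0.034 -0.791 -0.610
outer loop
vertex -0.813 1.343 -2.448
vertex -0.247 1.206 -2.302
vertex -0.787 1.062 -2.085
endloop
endfacet
facet normal -0.928 0.260 0.268
outer loop
vertex -0.813 1.343 -2.448
vertex -0.787 1.062 -2.085
vertex -0.193 2.434 -1.358
endloop
endfacet
facet normal -0.034 -0.792 -0.609
outer loop
vertex -0.787 1.062 -2.085
vertex -0.247 1.206 -2.302
vertex -0.445 0.866 -1.849
endloop
endfacet
facet normal -0.616 -0.143 0.774
outer loop
vertex -0.787 1.062 -2.085
vertex -0.445 0.866 -1.849
vertex -0.193 2.434 -1.358
endloop
endfacet
facet normal -0.035 -0.792 -0.610
outer loop
vertex -0.445 0.866 -1.849
vertex -0.247 1.206 -2.302
vertex 0.013 0.869 -1.879
endloop
endfacet
facet normal 0.064 -0.308 0.949
outer loop
vertex -0.445 0.866 -1.849
vertex 0.013 0.869 -1.879
vertex -0.193 2.434 -1.358
endloop
endfacet
facet normal -0.034 -0.792 -0.610
outer loop
vertex 0.013 0.869 -1.879
vertex -0.247 1.206 -2.302
vertex 0.319 1.07 -2.157
endloop
endfacet
facet normal 0.713 -0.135 0.688
outer loop
vertex 0.013 0.869 -1.879
vertex 0.319 1.07 -2.157
vertex -0.193 2.434 -1.358
endloop
endfacet
facet normal -0.034 -0.792 -0.609
outer loop
vertex 0.319 1.07 -2.157
vertex -0.247 1.206 -2.302
vertex 0.294 1.35 -2.52
endloop
endfacet
facet normal 0.951 0.272 0.145
outer loop
vertex 0.319 1.07 -2.157
vertex 0.294 1.35 -2.52
vertex -0.193 2.434 -1.358
endloop
endfacet

endsolid


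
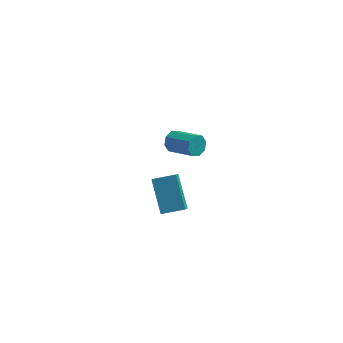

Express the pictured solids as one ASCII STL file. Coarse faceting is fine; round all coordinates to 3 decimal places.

solid 
facet normal -0.821 0.460 -0.338
outer loop
vertex -1.866 3.586 0.503
vertex -2.236 3.328 1.051
vertex -1.858 3.917 0.934
endloop
endfacet
facet normal 0.571 0.646 -0.507
outer loop
vertex -1.866 3.586 0.503
vertex -1.858 3.917 0.934
vertex -0.413 2.771 1.101
endloop
endfacet
facet normal 0.571 0.647 -0.505
outer loop
vertex -0.413 2.771 1.101
vertex -1.858 3.917 0.934
vertex -0.405 3.101 1.533
endloop
endfacet
facet normal 0.820 -0.462 0.337
outer loop
vertex -0.413 2.771 1.101
vertex -0.405 3.101 1.533
vertex -0.784 2.512 1.649
endloop
endfacet
facet normal -0.822 0.460 -0.336
outer loop
vertex -1.858 3.917 0.934
vertex -2.236 3.328 1.051
vertex -2.071 3.902 1.434
endloop
endfacet
facet normal 0.414 0.887 0.203
outer loop
vertex -1.858 3.917 0.934
vertex -2.071 3.902 1.434
vertex -0.405 3.101 1.533
endloop
endfacet
facet normal 0.415 0.887 0.203
outer loop
vertex -0.405 3.101 1.533
vertex -2.071 3.902 1.434
vertex -0.619 3.087 2.032
endloop
endfacet
facet normal 0.820 -0.461 0.339
outer loop
vertex -0.405 3.101 1.533
vertex -0.619 3.087 2.032
vertex -0.784 2.512 1.649
endloop
endfacet
facet normal -0.820 0.462 -0.338
outer loop
vertex -2.071 3.902 1.434
vertex -2.236 3.328 1.051
vertex -2.382 3.551 1.709
endloop
endfacet
facet normal 0.015 0.609 0.793
outer loop
vertex -2.071 3.902 1.434
vertex -2.382 3.551 1.709
vertex -0.619 3.087 2.032
endloop
endfacet
facet normal 0.015 0.609 0.793
outer loop
vertex -0.619 3.087 2.032
vertex -2.382 3.551 1.709
vertex -0.929 2.736 2.307
endloop
endfacet
facet normal 0.821 -0.460 0.338
outer loop
vertex -0.619 3.087 2.032
vertex -0.929 2.736 2.307
vertex -0.784 2.512 1.649
endloop
endfacet
facet normal -0.821 0.460 -0.338
outer loop
vertex -2.382 3.551 1.709
vertex -2.236 3.328 1.051
vertex -2.607 3.069 1.599
endloop
endfacet
facet normal -0.393 -0.026 0.919
outer loop
vertex -2.382 3.551 1.709
vertex -2.607 3.069 1.599
vertex -0.929 2.736 2.307
endloop
endfacet
facet normal -0.393 -0.026 0.919
outer loop
vertex -0.929 2.736 2.307
vertex -2.607 3.069 1.599
vertex -1.154 2.254 2.197
endloop
endfacet
facet normal 0.821 -0.460 0.338
outer loop
vertex -0.929 2.736 2.307
vertex -1.154 2.254 2.197
vertex -0.784 2.512 1.649
endloop
endfacet
facet normal -0.820 0.462 -0.337
outer loop
vertex -2.607 3.069 1.599
vertex -2.236 3.328 1.051
vertex -2.615 2.739 1.167
endloop
endfacet
facet normal -0.571 -0.647 0.505
outer loop
vertex -2.607 3.069 1.599
vertex -2.615 2.739 1.167
vertex -1.154 2.254 2.197
endloop
endfacet
facet normal -0.571 -0.646 0.506
outer loop
vertex -1.154 2.254 2.197
vertex -2.615 2.739 1.167
vertex -1.162 1.923 1.766
endloop
endfacet
facet normal 0.821 -0.460 0.338
outer loop
vertex -1.154 2.254 2.197
vertex -1.162 1.923 1.766
vertex -0.784 2.512 1.649
endloop
endfacet
facet normal -0.820 0.461 -0.339
outer loop
vertex -2.615 2.739 1.167
vertex -2.236 3.328 1.051
vertex -2.401 2.753 0.668
endloop
endfacet
facet normal -0.415 -0.887 -0.203
outer loop
vertex -2.615 2.739 1.167
vertex -2.401 2.753 0.668
vertex -1.162 1.923 1.766
endloop
endfacet
facet normal -0.414 -0.887 -0.203
outer loop
vertex -1.162 1.923 1.766
vertex -2.401 2.753 0.668
vertex -0.949 1.938 1.266
endloop
endfacet
facet normal 0.822 -0.460 0.336
outer loop
vertex -1.162 1.923 1.766
vertex -0.949 1.938 1.266
vertex -0.784 2.512 1.649
endloop
endfacet
facet normal -0.821 0.460 -0.338
outer loop
vertex -2.401 2.753 0.668
vertex -2.236 3.328 1.051
vertex -2.091 3.104 0.393
endloop
endfacet
facet normal -0.015 -0.609 -0.793
outer loop
vertex -2.401 2.753 0.668
vertex -2.091 3.104 0.393
vertex -0.949 1.938 1.266
endloop
endfacet
facet normal -0.015 -0.609 -0.793
outer loop
vertex -0.949 1.938 1.266
vertex -2.091 3.104 0.393
vertex -0.638 2.289 0.991
endloop
endfacet
facet normal 0.820 -0.462 0.338
outer loop
vertex -0.949 1.938 1.266
vertex -0.638 2.289 0.991
vertex -0.784 2.512 1.649
endloop
endfacet
facet normal -0.821 0.460 -0.338
outer loop
vertex -2.091 3.104 0.393
vertex -2.236 3.328 1.051
vertex -1.866 3.586 0.503
endloop
endfacet
facet normal 0.393 0.026 -0.919
outer loop
vertex -2.091 3.104 0.393
vertex -1.866 3.586 0.503
vertex -0.638 2.289 0.991
endloop
endfacet
facet normal 0.393 0.026 -0.919
outer loop
vertex -0.638 2.289 0.991
vertex -1.866 3.586 0.503
vertex -0.413 2.771 1.101
endloop
endfacet
facet normal 0.821 -0.460 0.338
outer loop
vertex -0.638 2.289 0.991
vertex -0.413 2.771 1.101
vertex -0.784 2.512 1.649
endloop
endfacet
facet normal -0.938 -0.225 -0.264
outer loop
vertex -2.015 -3.521 4.255
vertex -2.012 -2.895 3.71
vertex -1.289 -4.809 2.777
endloop
endfacet
facet normal -0.003 -0.755 0.656
outer loop
vertex -0.108 -4.525 3.11
vertex -2.015 -3.521 4.255
vertex -1.289 -4.809 2.777
endloop
endfacet
facet normal -0.938 -0.226 -0.263
outer loop
vertex -1.289 -4.809 2.777
vertex -2.012 -2.895 3.71
vertex -1.287 -4.183 2.233
endloop
endfacet
facet normal 0.347 -0.616 -0.707
outer loop
vertex -1.287 -4.183 2.233
vertex -0.108 -4.525 3.11
vertex -1.289 -4.809 2.777
endloop
endfacet
facet normal -0.347 0.617 0.706
outer loop
vertex -2.015 -3.521 4.255
vertex -0.831 -2.611 4.043
vertex -2.012 -2.895 3.71
endloop
endfacet
facet normal -0.003 -0.754 0.656
outer loop
vertex -0.833 -3.237 4.587
vertex -2.015 -3.521 4.255
vertex -0.108 -4.525 3.11
endloop
endfacet
facet normal -0.347 0.616 0.707
outer loop
vertex -0.833 -3.237 4.587
vertex -0.831 -2.611 4.043
vertex -2.015 -3.521 4.255
endloop
endfacet
facet normal 0.004 0.755 -0.656
outer loop
vertex -2.012 -2.895 3.71
vertex -0.831 -2.611 4.043
vertex -1.287 -4.183 2.233
endloop
endfacet
facet normal 0.347 -0.617 -0.707
outer loop
vertex -0.105 -3.899 2.565
vertex -0.108 -4.525 3.11
vertex -1.287 -4.183 2.233
endloop
endfacet
facet normal 0.003 0.755 -0.656
outer loop
vertex -1.287 -4.183 2.233
vertex -0.831 -2.611 4.043
vertex -0.105 -3.899 2.565
endloop
endfacet
facet normal 0.938 0.225 0.264
outer loop
vertex -0.105 -3.899 2.565
vertex -0.833 -3.237 4.587
vertex -0.108 -4.525 3.11
endloop
endfacet
facet normal 0.938 0.226 0.264
outer loop
vertex -0.831 -2.611 4.043
vertex -0.833 -3.237 4.587
vertex -0.105 -3.899 2.565
endloop
endfacet

endsolid


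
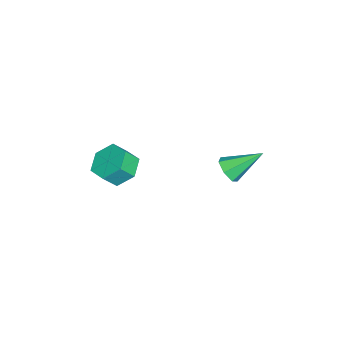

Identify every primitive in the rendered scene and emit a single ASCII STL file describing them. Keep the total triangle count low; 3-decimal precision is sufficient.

solid 
facet normal 0.229 -0.791 -0.567
outer loop
vertex 0.375 3.532 -0.41
vertex -0.296 3.231 -0.261
vertex -0.104 3.689 -0.822
endloop
endfacet
facet normal 0.522 0.798 -0.302
outer loop
vertex 0.375 3.532 -0.41
vertex -0.104 3.689 -0.822
vertex -0.724 4.709 0.801
endloop
endfacet
facet normal 0.228 -0.791 -0.568
outer loop
vertex -0.104 3.689 -0.822
vertex -0.296 3.231 -0.261
vertex -0.727 3.502 -0.812
endloop
endfacet
facet normal -0.243 0.777 -0.581
outer loop
vertex -0.104 3.689 -0.822
vertex -0.727 3.502 -0.812
vertex -0.724 4.709 0.801
endloop
endfacet
facet normal 0.229 -0.790 -0.568
outer loop
vertex -0.727 3.502 -0.812
vertex -0.296 3.231 -0.261
vertex -1.025 3.11 -0.387
endloop
endfacet
facet normal -0.886 0.373 -0.277
outer loop
vertex -0.727 3.502 -0.812
vertex -1.025 3.11 -0.387
vertex -0.724 4.709 0.801
endloop
endfacet
facet normal 0.229 -0.791 -0.568
outer loop
vertex -1.025 3.11 -0.387
vertex -0.296 3.231 -0.261
vertex -0.775 2.809 0.133
endloop
endfacet
facet normal -0.919 -0.109 0.379
outer loop
vertex -1.025 3.11 -0.387
vertex -0.775 2.809 0.133
vertex -0.724 4.709 0.801
endloop
endfacet
facet normal 0.230 -0.791 -0.567
outer loop
vertex -0.775 2.809 0.133
vertex -0.296 3.231 -0.261
vertex -0.164 2.826 0.357
endloop
endfacet
facet normal -0.320 -0.307 0.896
outer loop
vertex -0.775 2.809 0.133
vertex -0.164 2.826 0.357
vertex -0.724 4.709 0.801
endloop
endfacet
facet normal 0.228 -0.791 -0.567
outer loop
vertex -0.164 2.826 0.357
vertex -0.296 3.231 -0.261
vertex 0.348 3.147 0.115
endloop
endfacet
facet normal 0.462 -0.071 0.884
outer loop
vertex -0.164 2.826 0.357
vertex 0.348 3.147 0.115
vertex -0.724 4.709 0.801
endloop
endfacet
facet normal 0.229 -0.791 -0.568
outer loop
vertex 0.348 3.147 0.115
vertex -0.296 3.231 -0.261
vertex 0.375 3.532 -0.41
endloop
endfacet
facet normal 0.837 0.420 0.351
outer loop
vertex 0.348 3.147 0.115
vertex 0.375 3.532 -0.41
vertex -0.724 4.709 0.801
endloop
endfacet
facet normal -0.384 0.526 -0.759
outer loop
vertex 1.408 -1.403 -0.671
vertex 0.536 -1.364 -0.203
vertex 1.21 -0.655 -0.052
endloop
endfacet
facet normal 0.901 0.392 -0.185
outer loop
vertex 1.408 -1.403 -0.671
vertex 1.21 -0.655 -0.052
vertex 1.796 -1.934 0.095
endloop
endfacet
facet normal 0.901 0.392 -0.184
outer loop
vertex 1.796 -1.934 0.095
vertex 1.21 -0.655 -0.052
vertex 1.598 -1.187 0.714
endloop
endfacet
facet normal 0.384 -0.527 0.758
outer loop
vertex 1.796 -1.934 0.095
vertex 1.598 -1.187 0.714
vertex 0.924 -1.896 0.563
endloop
endfacet
facet normal -0.384 0.526 -0.759
outer loop
vertex 1.21 -0.655 -0.052
vertex 0.536 -1.364 -0.203
vertex 0.339 -0.617 0.415
endloop
endfacet
facet normal 0.278 0.849 0.449
outer loop
vertex 1.21 -0.655 -0.052
vertex 0.339 -0.617 0.415
vertex 1.598 -1.187 0.714
endloop
endfacet
facet normal 0.278 0.850 0.448
outer loop
vertex 1.598 -1.187 0.714
vertex 0.339 -0.617 0.415
vertex 0.726 -1.148 1.182
endloop
endfacet
facet normal 0.384 -0.526 0.759
outer loop
vertex 1.598 -1.187 0.714
vertex 0.726 -1.148 1.182
vertex 0.924 -1.896 0.563
endloop
endfacet
facet normal -0.384 0.526 -0.759
outer loop
vertex 0.339 -0.617 0.415
vertex 0.536 -1.364 -0.203
vertex -0.336 -1.326 0.265
endloop
endfacet
facet normal -0.623 0.460 0.633
outer loop
vertex 0.339 -0.617 0.415
vertex -0.336 -1.326 0.265
vertex 0.726 -1.148 1.182
endloop
endfacet
facet normal -0.624 0.458 0.633
outer loop
vertex 0.726 -1.148 1.182
vertex -0.336 -1.326 0.265
vertex 0.052 -1.857 1.031
endloop
endfacet
facet normal 0.384 -0.526 0.759
outer loop
vertex 0.726 -1.148 1.182
vertex 0.052 -1.857 1.031
vertex 0.924 -1.896 0.563
endloop
endfacet
facet normal -0.384 0.527 -0.758
outer loop
vertex -0.336 -1.326 0.265
vertex 0.536 -1.364 -0.203
vertex -0.138 -2.073 -0.354
endloop
endfacet
facet normal -0.901 -0.392 0.185
outer loop
vertex -0.336 -1.326 0.265
vertex -0.138 -2.073 -0.354
vertex 0.052 -1.857 1.031
endloop
endfacet
facet normal -0.901 -0.391 0.185
outer loop
vertex 0.052 -1.857 1.031
vertex -0.138 -2.073 -0.354
vertex 0.25 -2.605 0.412
endloop
endfacet
facet normal 0.384 -0.526 0.759
outer loop
vertex 0.052 -1.857 1.031
vertex 0.25 -2.605 0.412
vertex 0.924 -1.896 0.563
endloop
endfacet
facet normal -0.384 0.526 -0.759
outer loop
vertex -0.138 -2.073 -0.354
vertex 0.536 -1.364 -0.203
vertex 0.734 -2.112 -0.822
endloop
endfacet
facet normal -0.279 -0.849 -0.449
outer loop
vertex -0.138 -2.073 -0.354
vertex 0.734 -2.112 -0.822
vertex 0.25 -2.605 0.412
endloop
endfacet
facet normal -0.277 -0.850 -0.448
outer loop
vertex 0.25 -2.605 0.412
vertex 0.734 -2.112 -0.822
vertex 1.121 -2.643 -0.055
endloop
endfacet
facet normal 0.384 -0.526 0.759
outer loop
vertex 0.25 -2.605 0.412
vertex 1.121 -2.643 -0.055
vertex 0.924 -1.896 0.563
endloop
endfacet
facet normal -0.384 0.526 -0.759
outer loop
vertex 0.734 -2.112 -0.822
vertex 0.536 -1.364 -0.203
vertex 1.408 -1.403 -0.671
endloop
endfacet
facet normal 0.624 -0.459 -0.632
outer loop
vertex 0.734 -2.112 -0.822
vertex 1.408 -1.403 -0.671
vertex 1.121 -2.643 -0.055
endloop
endfacet
facet normal 0.623 -0.459 -0.634
outer loop
vertex 1.121 -2.643 -0.055
vertex 1.408 -1.403 -0.671
vertex 1.796 -1.934 0.095
endloop
endfacet
facet normal 0.384 -0.526 0.759
outer loop
vertex 1.121 -2.643 -0.055
vertex 1.796 -1.934 0.095
vertex 0.924 -1.896 0.563
endloop
endfacet

endsolid


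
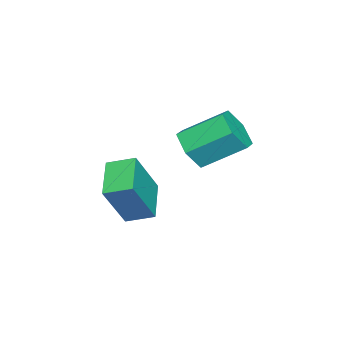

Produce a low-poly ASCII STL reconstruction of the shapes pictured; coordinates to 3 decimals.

solid 
facet normal -0.490 0.188 -0.851
outer loop
vertex -3.068 1.37 -1.643
vertex -1.77 1.823 -2.29
vertex -2.896 0.444 -1.946
endloop
endfacet
facet normal -0.854 -0.298 0.426
outer loop
vertex -1.99 0.097 -0.37
vertex -3.068 1.37 -1.643
vertex -2.896 0.444 -1.946
endloop
endfacet
facet normal -0.489 0.187 -0.852
outer loop
vertex -2.896 0.444 -1.946
vertex -1.77 1.823 -2.29
vertex -1.597 0.897 -2.593
endloop
endfacet
facet normal 0.174 -0.936 -0.306
outer loop
vertex -1.597 0.897 -2.593
vertex -1.99 0.097 -0.37
vertex -2.896 0.444 -1.946
endloop
endfacet
facet normal -0.174 0.936 0.306
outer loop
vertex -3.068 1.37 -1.643
vertex -0.864 1.476 -0.714
vertex -1.77 1.823 -2.29
endloop
endfacet
facet normal -0.855 -0.299 0.425
outer loop
vertex -2.163 1.023 -0.067
vertex -3.068 1.37 -1.643
vertex -1.99 0.097 -0.37
endloop
endfacet
facet normal -0.174 0.936 0.306
outer loop
vertex -2.163 1.023 -0.067
vertex -0.864 1.476 -0.714
vertex -3.068 1.37 -1.643
endloop
endfacet
facet normal 0.854 0.299 -0.425
outer loop
vertex -1.77 1.823 -2.29
vertex -0.864 1.476 -0.714
vertex -1.597 0.897 -2.593
endloop
endfacet
facet normal 0.174 -0.936 -0.306
outer loop
vertex -0.692 0.55 -1.017
vertex -1.99 0.097 -0.37
vertex -1.597 0.897 -2.593
endloop
endfacet
facet normal 0.855 0.298 -0.425
outer loop
vertex -1.597 0.897 -2.593
vertex -0.864 1.476 -0.714
vertex -0.692 0.55 -1.017
endloop
endfacet
facet normal 0.490 -0.187 0.852
outer loop
vertex -0.692 0.55 -1.017
vertex -2.163 1.023 -0.067
vertex -1.99 0.097 -0.37
endloop
endfacet
facet normal 0.490 -0.188 0.852
outer loop
vertex -0.864 1.476 -0.714
vertex -2.163 1.023 -0.067
vertex -0.692 0.55 -1.017
endloop
endfacet
facet normal 0.250 -0.802 -0.542
outer loop
vertex -1.35 2.68 1.575
vertex -1.677 3.041 0.89
vertex -0.869 3.162 1.084
endloop
endfacet
facet normal 0.780 -0.164 0.603
outer loop
vertex -1.35 2.68 1.575
vertex -0.869 3.162 1.084
vertex -1.756 3.978 2.454
endloop
endfacet
facet normal 0.781 -0.164 0.603
outer loop
vertex -1.756 3.978 2.454
vertex -0.869 3.162 1.084
vertex -1.275 4.461 1.963
endloop
endfacet
facet normal -0.251 0.802 0.543
outer loop
vertex -1.756 3.978 2.454
vertex -1.275 4.461 1.963
vertex -2.083 4.339 1.77
endloop
endfacet
facet normal 0.250 -0.801 -0.544
outer loop
vertex -0.869 3.162 1.084
vertex -1.677 3.041 0.89
vertex -1.196 3.524 0.4
endloop
endfacet
facet normal 0.887 0.415 -0.204
outer loop
vertex -0.869 3.162 1.084
vertex -1.196 3.524 0.4
vertex -1.275 4.461 1.963
endloop
endfacet
facet normal 0.886 0.416 -0.204
outer loop
vertex -1.275 4.461 1.963
vertex -1.196 3.524 0.4
vertex -1.602 4.822 1.279
endloop
endfacet
facet normal -0.251 0.802 0.543
outer loop
vertex -1.275 4.461 1.963
vertex -1.602 4.822 1.279
vertex -2.083 4.339 1.77
endloop
endfacet
facet normal 0.251 -0.801 -0.543
outer loop
vertex -1.196 3.524 0.4
vertex -1.677 3.041 0.89
vertex -2.004 3.402 0.206
endloop
endfacet
facet normal 0.106 0.580 -0.808
outer loop
vertex -1.196 3.524 0.4
vertex -2.004 3.402 0.206
vertex -1.602 4.822 1.279
endloop
endfacet
facet normal 0.106 0.580 -0.808
outer loop
vertex -1.602 4.822 1.279
vertex -2.004 3.402 0.206
vertex -2.41 4.7 1.085
endloop
endfacet
facet normal -0.251 0.802 0.542
outer loop
vertex -1.602 4.822 1.279
vertex -2.41 4.7 1.085
vertex -2.083 4.339 1.77
endloop
endfacet
facet normal 0.251 -0.802 -0.543
outer loop
vertex -2.004 3.402 0.206
vertex -1.677 3.041 0.89
vertex -2.485 2.919 0.697
endloop
endfacet
facet normal -0.781 0.164 -0.603
outer loop
vertex -2.004 3.402 0.206
vertex -2.485 2.919 0.697
vertex -2.41 4.7 1.085
endloop
endfacet
facet normal -0.780 0.164 -0.603
outer loop
vertex -2.41 4.7 1.085
vertex -2.485 2.919 0.697
vertex -2.891 4.218 1.576
endloop
endfacet
facet normal -0.250 0.802 0.542
outer loop
vertex -2.41 4.7 1.085
vertex -2.891 4.218 1.576
vertex -2.083 4.339 1.77
endloop
endfacet
facet normal 0.251 -0.802 -0.543
outer loop
vertex -2.485 2.919 0.697
vertex -1.677 3.041 0.89
vertex -2.158 2.558 1.381
endloop
endfacet
facet normal -0.886 -0.415 0.204
outer loop
vertex -2.485 2.919 0.697
vertex -2.158 2.558 1.381
vertex -2.891 4.218 1.576
endloop
endfacet
facet normal -0.886 -0.415 0.204
outer loop
vertex -2.891 4.218 1.576
vertex -2.158 2.558 1.381
vertex -2.564 3.856 2.26
endloop
endfacet
facet normal -0.250 0.801 0.544
outer loop
vertex -2.891 4.218 1.576
vertex -2.564 3.856 2.26
vertex -2.083 4.339 1.77
endloop
endfacet
facet normal 0.251 -0.802 -0.542
outer loop
vertex -2.158 2.558 1.381
vertex -1.677 3.041 0.89
vertex -1.35 2.68 1.575
endloop
endfacet
facet normal -0.106 -0.580 0.808
outer loop
vertex -2.158 2.558 1.381
vertex -1.35 2.68 1.575
vertex -2.564 3.856 2.26
endloop
endfacet
facet normal -0.106 -0.580 0.808
outer loop
vertex -2.564 3.856 2.26
vertex -1.35 2.68 1.575
vertex -1.756 3.978 2.454
endloop
endfacet
facet normal -0.251 0.801 0.543
outer loop
vertex -2.564 3.856 2.26
vertex -1.756 3.978 2.454
vertex -2.083 4.339 1.77
endloop
endfacet

endsolid


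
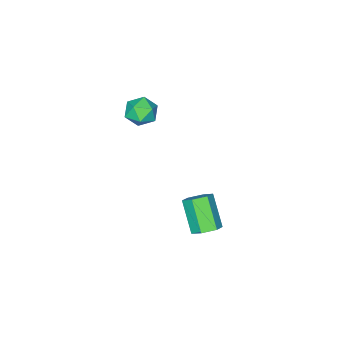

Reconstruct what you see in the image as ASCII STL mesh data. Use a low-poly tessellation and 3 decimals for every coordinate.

solid 
facet normal 0.274 0.603 -0.749
outer loop
vertex 0.375 0.195 -4.597
vertex -0.331 0.606 -4.524
vertex 0.327 0.841 -4.094
endloop
endfacet
facet normal 0.960 -0.124 0.251
outer loop
vertex 0.375 0.195 -4.597
vertex 0.327 0.841 -4.094
vertex -0.183 -1.036 -3.069
endloop
endfacet
facet normal 0.960 -0.123 0.252
outer loop
vertex -0.183 -1.036 -3.069
vertex 0.327 0.841 -4.094
vertex -0.232 -0.39 -2.566
endloop
endfacet
facet normal -0.273 -0.604 0.749
outer loop
vertex -0.183 -1.036 -3.069
vertex -0.232 -0.39 -2.566
vertex -0.889 -0.626 -2.996
endloop
endfacet
facet normal 0.274 0.603 -0.749
outer loop
vertex 0.327 0.841 -4.094
vertex -0.331 0.606 -4.524
vertex -0.379 1.252 -4.021
endloop
endfacet
facet normal 0.429 0.620 0.657
outer loop
vertex 0.327 0.841 -4.094
vertex -0.379 1.252 -4.021
vertex -0.232 -0.39 -2.566
endloop
endfacet
facet normal 0.428 0.620 0.657
outer loop
vertex -0.232 -0.39 -2.566
vertex -0.379 1.252 -4.021
vertex -0.938 0.02 -2.493
endloop
endfacet
facet normal -0.273 -0.604 0.749
outer loop
vertex -0.232 -0.39 -2.566
vertex -0.938 0.02 -2.493
vertex -0.889 -0.626 -2.996
endloop
endfacet
facet normal 0.273 0.604 -0.749
outer loop
vertex -0.379 1.252 -4.021
vertex -0.331 0.606 -4.524
vertex -1.037 1.016 -4.451
endloop
endfacet
facet normal -0.532 0.744 0.405
outer loop
vertex -0.379 1.252 -4.021
vertex -1.037 1.016 -4.451
vertex -0.938 0.02 -2.493
endloop
endfacet
facet normal -0.531 0.744 0.405
outer loop
vertex -0.938 0.02 -2.493
vertex -1.037 1.016 -4.451
vertex -1.595 -0.215 -2.923
endloop
endfacet
facet normal -0.274 -0.604 0.749
outer loop
vertex -0.938 0.02 -2.493
vertex -1.595 -0.215 -2.923
vertex -0.889 -0.626 -2.996
endloop
endfacet
facet normal 0.273 0.604 -0.749
outer loop
vertex -1.037 1.016 -4.451
vertex -0.331 0.606 -4.524
vertex -0.988 0.37 -4.954
endloop
endfacet
facet normal -0.960 0.123 -0.251
outer loop
vertex -1.037 1.016 -4.451
vertex -0.988 0.37 -4.954
vertex -1.595 -0.215 -2.923
endloop
endfacet
facet normal -0.960 0.124 -0.251
outer loop
vertex -1.595 -0.215 -2.923
vertex -0.988 0.37 -4.954
vertex -1.547 -0.861 -3.426
endloop
endfacet
facet normal -0.274 -0.603 0.749
outer loop
vertex -1.595 -0.215 -2.923
vertex -1.547 -0.861 -3.426
vertex -0.889 -0.626 -2.996
endloop
endfacet
facet normal 0.273 0.604 -0.749
outer loop
vertex -0.988 0.37 -4.954
vertex -0.331 0.606 -4.524
vertex -0.282 -0.04 -5.027
endloop
endfacet
facet normal -0.428 -0.621 -0.657
outer loop
vertex -0.988 0.37 -4.954
vertex -0.282 -0.04 -5.027
vertex -1.547 -0.861 -3.426
endloop
endfacet
facet normal -0.429 -0.620 -0.657
outer loop
vertex -1.547 -0.861 -3.426
vertex -0.282 -0.04 -5.027
vertex -0.841 -1.272 -3.499
endloop
endfacet
facet normal -0.274 -0.603 0.749
outer loop
vertex -1.547 -0.861 -3.426
vertex -0.841 -1.272 -3.499
vertex -0.889 -0.626 -2.996
endloop
endfacet
facet normal 0.274 0.604 -0.749
outer loop
vertex -0.282 -0.04 -5.027
vertex -0.331 0.606 -4.524
vertex 0.375 0.195 -4.597
endloop
endfacet
facet normal 0.531 -0.744 -0.405
outer loop
vertex -0.282 -0.04 -5.027
vertex 0.375 0.195 -4.597
vertex -0.841 -1.272 -3.499
endloop
endfacet
facet normal 0.532 -0.744 -0.405
outer loop
vertex -0.841 -1.272 -3.499
vertex 0.375 0.195 -4.597
vertex -0.183 -1.036 -3.069
endloop
endfacet
facet normal -0.273 -0.604 0.749
outer loop
vertex -0.841 -1.272 -3.499
vertex -0.183 -1.036 -3.069
vertex -0.889 -0.626 -2.996
endloop
endfacet
facet normal -0.621 0.384 0.683
outer loop
vertex -0.838 -3.439 2.763
vertex -0.386 -3.929 3.45
vertex -0.094 -3.047 3.219
endloop
endfacet
facet normal -0.527 0.838 0.139
outer loop
vertex -0.838 -3.439 2.763
vertex -0.094 -3.047 3.219
vertex -0.182 -2.945 2.272
endloop
endfacet
facet normal -0.728 0.508 -0.460
outer loop
vertex -0.838 -3.439 2.763
vertex -0.182 -2.945 2.272
vertex -0.529 -3.763 1.917
endloop
endfacet
facet normal -0.946 -0.149 -0.288
outer loop
vertex -0.838 -3.439 2.763
vertex -0.529 -3.763 1.917
vertex -0.655 -4.371 2.645
endloop
endfacet
facet normal -0.880 -0.226 0.418
outer loop
vertex -0.838 -3.439 2.763
vertex -0.655 -4.371 2.645
vertex -0.386 -3.929 3.45
endloop
endfacet
facet normal 0.171 0.981 0.090
outer loop
vertex -0.182 -2.945 2.272
vertex -0.094 -3.047 3.219
vertex 0.675 -3.129 2.655
endloop
endfacet
facet normal 0.019 0.248 0.969
outer loop
vertex -0.094 -3.047 3.219
vertex -0.386 -3.929 3.45
vertex 0.549 -3.737 3.383
endloop
endfacet
facet normal -0.400 -0.740 0.540
outer loop
vertex -0.386 -3.929 3.45
vertex -0.655 -4.371 2.645
vertex 0.202 -4.555 3.028
endloop
endfacet
facet normal -0.507 -0.616 -0.602
outer loop
vertex -0.655 -4.371 2.645
vertex -0.529 -3.763 1.917
vertex 0.114 -4.453 2.081
endloop
endfacet
facet normal -0.155 0.448 -0.881
outer loop
vertex -0.529 -3.763 1.917
vertex -0.182 -2.945 2.272
vertex 0.406 -3.571 1.85
endloop
endfacet
facet normal 0.946 0.149 0.288
outer loop
vertex 0.858 -4.061 2.537
vertex 0.675 -3.129 2.655
vertex 0.549 -3.737 3.383
endloop
endfacet
facet normal 0.728 -0.508 0.460
outer loop
vertex 0.858 -4.061 2.537
vertex 0.549 -3.737 3.383
vertex 0.202 -4.555 3.028
endloop
endfacet
facet normal 0.527 -0.838 -0.139
outer loop
vertex 0.858 -4.061 2.537
vertex 0.202 -4.555 3.028
vertex 0.114 -4.453 2.081
endloop
endfacet
facet normal 0.621 -0.384 -0.683
outer loop
vertex 0.858 -4.061 2.537
vertex 0.114 -4.453 2.081
vertex 0.406 -3.571 1.85
endloop
endfacet
facet normal 0.880 0.226 -0.418
outer loop
vertex 0.858 -4.061 2.537
vertex 0.406 -3.571 1.85
vertex 0.675 -3.129 2.655
endloop
endfacet
facet normal 0.507 0.616 0.602
outer loop
vertex 0.549 -3.737 3.383
vertex 0.675 -3.129 2.655
vertex -0.094 -3.047 3.219
endloop
endfacet
facet normal 0.155 -0.448 0.881
outer loop
vertex 0.202 -4.555 3.028
vertex 0.549 -3.737 3.383
vertex -0.386 -3.929 3.45
endloop
endfacet
facet normal -0.171 -0.981 -0.090
outer loop
vertex 0.114 -4.453 2.081
vertex 0.202 -4.555 3.028
vertex -0.655 -4.371 2.645
endloop
endfacet
facet normal -0.019 -0.248 -0.969
outer loop
vertex 0.406 -3.571 1.85
vertex 0.114 -4.453 2.081
vertex -0.529 -3.763 1.917
endloop
endfacet
facet normal 0.400 0.740 -0.540
outer loop
vertex 0.675 -3.129 2.655
vertex 0.406 -3.571 1.85
vertex -0.182 -2.945 2.272
endloop
endfacet

endsolid


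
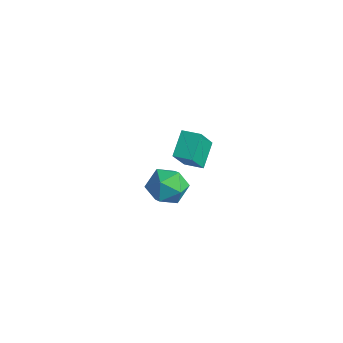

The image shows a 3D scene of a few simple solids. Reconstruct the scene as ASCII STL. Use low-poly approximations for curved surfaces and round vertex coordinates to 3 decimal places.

solid 
facet normal -0.093 -0.045 0.995
outer loop
vertex -1.788 4.411 -2.452
vertex -2.847 3.82 -2.578
vertex -1.803 3.193 -2.509
endloop
endfacet
facet normal 0.594 -0.045 0.803
outer loop
vertex -1.788 4.411 -2.452
vertex -1.803 3.193 -2.509
vertex -0.946 3.82 -3.108
endloop
endfacet
facet normal 0.718 0.548 0.428
outer loop
vertex -1.788 4.411 -2.452
vertex -0.946 3.82 -3.108
vertex -1.46 4.836 -3.547
endloop
endfacet
facet normal 0.108 0.915 0.388
outer loop
vertex -1.788 4.411 -2.452
vertex -1.46 4.836 -3.547
vertex -2.635 4.836 -3.22
endloop
endfacet
facet normal -0.394 0.548 0.738
outer loop
vertex -1.788 4.411 -2.452
vertex -2.635 4.836 -3.22
vertex -2.847 3.82 -2.578
endloop
endfacet
facet normal 0.703 -0.605 0.374
outer loop
vertex -0.946 3.82 -3.108
vertex -1.803 3.193 -2.509
vertex -1.485 2.864 -3.64
endloop
endfacet
facet normal -0.409 -0.605 0.683
outer loop
vertex -1.803 3.193 -2.509
vertex -2.847 3.82 -2.578
vertex -2.66 2.864 -3.313
endloop
endfacet
facet normal -0.895 0.356 0.268
outer loop
vertex -2.847 3.82 -2.578
vertex -2.635 4.836 -3.22
vertex -3.174 3.88 -3.752
endloop
endfacet
facet normal -0.083 0.950 -0.300
outer loop
vertex -2.635 4.836 -3.22
vertex -1.46 4.836 -3.547
vertex -2.317 4.507 -4.351
endloop
endfacet
facet normal 0.905 0.357 -0.234
outer loop
vertex -1.46 4.836 -3.547
vertex -0.946 3.82 -3.108
vertex -1.273 3.88 -4.282
endloop
endfacet
facet normal -0.108 -0.915 -0.388
outer loop
vertex -2.332 3.289 -4.408
vertex -1.485 2.864 -3.64
vertex -2.66 2.864 -3.313
endloop
endfacet
facet normal -0.718 -0.548 -0.428
outer loop
vertex -2.332 3.289 -4.408
vertex -2.66 2.864 -3.313
vertex -3.174 3.88 -3.752
endloop
endfacet
facet normal -0.594 0.045 -0.803
outer loop
vertex -2.332 3.289 -4.408
vertex -3.174 3.88 -3.752
vertex -2.317 4.507 -4.351
endloop
endfacet
facet normal 0.093 0.045 -0.995
outer loop
vertex -2.332 3.289 -4.408
vertex -2.317 4.507 -4.351
vertex -1.273 3.88 -4.282
endloop
endfacet
facet normal 0.394 -0.548 -0.738
outer loop
vertex -2.332 3.289 -4.408
vertex -1.273 3.88 -4.282
vertex -1.485 2.864 -3.64
endloop
endfacet
facet normal 0.083 -0.950 0.300
outer loop
vertex -2.66 2.864 -3.313
vertex -1.485 2.864 -3.64
vertex -1.803 3.193 -2.509
endloop
endfacet
facet normal -0.905 -0.357 0.234
outer loop
vertex -3.174 3.88 -3.752
vertex -2.66 2.864 -3.313
vertex -2.847 3.82 -2.578
endloop
endfacet
facet normal -0.703 0.605 -0.374
outer loop
vertex -2.317 4.507 -4.351
vertex -3.174 3.88 -3.752
vertex -2.635 4.836 -3.22
endloop
endfacet
facet normal 0.409 0.605 -0.683
outer loop
vertex -1.273 3.88 -4.282
vertex -2.317 4.507 -4.351
vertex -1.46 4.836 -3.547
endloop
endfacet
facet normal 0.895 -0.356 -0.268
outer loop
vertex -1.485 2.864 -3.64
vertex -1.273 3.88 -4.282
vertex -0.946 3.82 -3.108
endloop
endfacet
facet normal -0.890 -0.450 -0.074
outer loop
vertex 0.553 2.592 3.755
vertex 0.146 3.66 2.15
vertex 1.175 1.506 2.875
endloop
endfacet
facet normal 0.206 -0.542 0.815
outer loop
vertex 2.074 1.96 2.95
vertex 0.553 2.592 3.755
vertex 1.175 1.506 2.875
endloop
endfacet
facet normal -0.890 -0.450 -0.074
outer loop
vertex 1.175 1.506 2.875
vertex 0.146 3.66 2.15
vertex 0.768 2.574 1.27
endloop
endfacet
facet normal 0.406 -0.710 -0.575
outer loop
vertex 0.768 2.574 1.27
vertex 2.074 1.96 2.95
vertex 1.175 1.506 2.875
endloop
endfacet
facet normal -0.406 0.710 0.575
outer loop
vertex 0.553 2.592 3.755
vertex 1.045 4.114 2.225
vertex 0.146 3.66 2.15
endloop
endfacet
facet normal 0.206 -0.542 0.815
outer loop
vertex 1.452 3.046 3.83
vertex 0.553 2.592 3.755
vertex 2.074 1.96 2.95
endloop
endfacet
facet normal -0.406 0.710 0.575
outer loop
vertex 1.452 3.046 3.83
vertex 1.045 4.114 2.225
vertex 0.553 2.592 3.755
endloop
endfacet
facet normal -0.206 0.542 -0.815
outer loop
vertex 0.146 3.66 2.15
vertex 1.045 4.114 2.225
vertex 0.768 2.574 1.27
endloop
endfacet
facet normal 0.406 -0.710 -0.575
outer loop
vertex 1.667 3.028 1.345
vertex 2.074 1.96 2.95
vertex 0.768 2.574 1.27
endloop
endfacet
facet normal -0.206 0.542 -0.815
outer loop
vertex 0.768 2.574 1.27
vertex 1.045 4.114 2.225
vertex 1.667 3.028 1.345
endloop
endfacet
facet normal 0.890 0.450 0.074
outer loop
vertex 1.667 3.028 1.345
vertex 1.452 3.046 3.83
vertex 2.074 1.96 2.95
endloop
endfacet
facet normal 0.890 0.450 0.074
outer loop
vertex 1.045 4.114 2.225
vertex 1.452 3.046 3.83
vertex 1.667 3.028 1.345
endloop
endfacet

endsolid


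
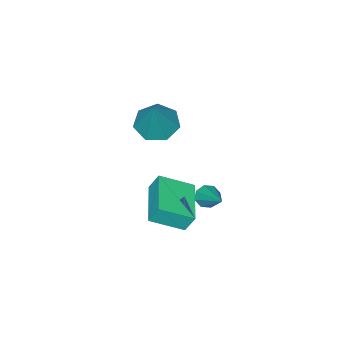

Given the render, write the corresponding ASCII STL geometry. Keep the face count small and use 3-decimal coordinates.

solid 
facet normal -0.387 -0.285 -0.877
outer loop
vertex -1.755 -0.322 0.945
vertex -2.515 0.282 1.084
vertex -1.658 0.468 0.645
endloop
endfacet
facet normal 0.993 -0.107 0.040
outer loop
vertex -1.755 -0.322 0.945
vertex -1.658 0.468 0.645
vertex -1.705 0.878 2.916
endloop
endfacet
facet normal -0.387 -0.286 -0.877
outer loop
vertex -1.658 0.468 0.645
vertex -2.515 0.282 1.084
vertex -2.206 1.117 0.675
endloop
endfacet
facet normal 0.758 0.645 -0.101
outer loop
vertex -1.658 0.468 0.645
vertex -2.206 1.117 0.675
vertex -1.705 0.878 2.916
endloop
endfacet
facet normal -0.387 -0.286 -0.876
outer loop
vertex -2.206 1.117 0.675
vertex -2.515 0.282 1.084
vertex -2.986 1.138 1.013
endloop
endfacet
facet normal 0.066 0.994 0.091
outer loop
vertex -2.206 1.117 0.675
vertex -2.986 1.138 1.013
vertex -1.705 0.878 2.916
endloop
endfacet
facet normal -0.387 -0.286 -0.877
outer loop
vertex -2.986 1.138 1.013
vertex -2.515 0.282 1.084
vertex -3.411 0.514 1.404
endloop
endfacet
facet normal -0.563 0.679 0.472
outer loop
vertex -2.986 1.138 1.013
vertex -3.411 0.514 1.404
vertex -1.705 0.878 2.916
endloop
endfacet
facet normal -0.387 -0.286 -0.877
outer loop
vertex -3.411 0.514 1.404
vertex -2.515 0.282 1.084
vertex -3.161 -0.285 1.554
endloop
endfacet
facet normal -0.654 -0.063 0.754
outer loop
vertex -3.411 0.514 1.404
vertex -3.161 -0.285 1.554
vertex -1.705 0.878 2.916
endloop
endfacet
facet normal -0.387 -0.286 -0.877
outer loop
vertex -3.161 -0.285 1.554
vertex -2.515 0.282 1.084
vertex -2.424 -0.657 1.35
endloop
endfacet
facet normal -0.140 -0.674 0.725
outer loop
vertex -3.161 -0.285 1.554
vertex -2.424 -0.657 1.35
vertex -1.705 0.878 2.916
endloop
endfacet
facet normal -0.387 -0.286 -0.876
outer loop
vertex -2.424 -0.657 1.35
vertex -2.515 0.282 1.084
vertex -1.755 -0.322 0.945
endloop
endfacet
facet normal 0.594 -0.694 0.407
outer loop
vertex -2.424 -0.657 1.35
vertex -1.755 -0.322 0.945
vertex -1.705 0.878 2.916
endloop
endfacet
facet normal -0.364 -0.741 -0.565
outer loop
vertex -2.302 2.635 -1.762
vertex -2.585 3.008 -2.069
vertex -2.075 2.778 -2.096
endloop
endfacet
facet normal 0.836 -0.360 0.414
outer loop
vertex -2.302 2.635 -1.762
vertex -2.075 2.778 -2.096
vertex -1.915 4.372 -1.031
endloop
endfacet
facet normal -0.364 -0.742 -0.563
outer loop
vertex -2.075 2.778 -2.096
vertex -2.585 3.008 -2.069
vertex -2.148 3.056 -2.415
endloop
endfacet
facet normal 0.980 0.033 -0.196
outer loop
vertex -2.075 2.778 -2.096
vertex -2.148 3.056 -2.415
vertex -1.915 4.372 -1.031
endloop
endfacet
facet normal -0.366 -0.740 -0.565
outer loop
vertex -2.148 3.056 -2.415
vertex -2.585 3.008 -2.069
vertex -2.476 3.306 -2.53
endloop
endfacet
facet normal 0.608 0.522 -0.599
outer loop
vertex -2.148 3.056 -2.415
vertex -2.476 3.306 -2.53
vertex -1.915 4.372 -1.031
endloop
endfacet
facet normal -0.363 -0.741 -0.565
outer loop
vertex -2.476 3.306 -2.53
vertex -2.585 3.008 -2.069
vertex -2.869 3.381 -2.376
endloop
endfacet
facet normal -0.063 0.824 -0.563
outer loop
vertex -2.476 3.306 -2.53
vertex -2.869 3.381 -2.376
vertex -1.915 4.372 -1.031
endloop
endfacet
facet normal -0.365 -0.741 -0.563
outer loop
vertex -2.869 3.381 -2.376
vertex -2.585 3.008 -2.069
vertex -3.095 3.238 -2.041
endloop
endfacet
facet normal -0.640 0.761 -0.107
outer loop
vertex -2.869 3.381 -2.376
vertex -3.095 3.238 -2.041
vertex -1.915 4.372 -1.031
endloop
endfacet
facet normal -0.365 -0.740 -0.565
outer loop
vertex -3.095 3.238 -2.041
vertex -2.585 3.008 -2.069
vertex -3.023 2.96 -1.723
endloop
endfacet
facet normal -0.783 0.369 0.500
outer loop
vertex -3.095 3.238 -2.041
vertex -3.023 2.96 -1.723
vertex -1.915 4.372 -1.031
endloop
endfacet
facet normal -0.364 -0.742 -0.563
outer loop
vertex -3.023 2.96 -1.723
vertex -2.585 3.008 -2.069
vertex -2.695 2.711 -1.607
endloop
endfacet
facet normal -0.411 -0.120 0.904
outer loop
vertex -3.023 2.96 -1.723
vertex -2.695 2.711 -1.607
vertex -1.915 4.372 -1.031
endloop
endfacet
facet normal -0.365 -0.741 -0.563
outer loop
vertex -2.695 2.711 -1.607
vertex -2.585 3.008 -2.069
vertex -2.302 2.635 -1.762
endloop
endfacet
facet normal 0.260 -0.423 0.868
outer loop
vertex -2.695 2.711 -1.607
vertex -2.302 2.635 -1.762
vertex -1.915 4.372 -1.031
endloop
endfacet
facet normal -0.725 -0.680 0.107
outer loop
vertex -2.258 0.617 -2.017
vertex -3.323 1.641 -2.729
vertex -2.041 0.251 -2.867
endloop
endfacet
facet normal 0.649 -0.624 0.435
outer loop
vertex -0.517 1.679 -3.091
vertex -2.258 0.617 -2.017
vertex -2.041 0.251 -2.867
endloop
endfacet
facet normal -0.726 -0.680 0.107
outer loop
vertex -2.041 0.251 -2.867
vertex -3.323 1.641 -2.729
vertex -3.106 1.276 -3.579
endloop
endfacet
facet normal 0.228 -0.384 -0.895
outer loop
vertex -3.106 1.276 -3.579
vertex -0.517 1.679 -3.091
vertex -2.041 0.251 -2.867
endloop
endfacet
facet normal -0.229 0.384 0.894
outer loop
vertex -2.258 0.617 -2.017
vertex -1.799 3.069 -2.953
vertex -3.323 1.641 -2.729
endloop
endfacet
facet normal 0.649 -0.625 0.434
outer loop
vertex -0.734 2.044 -2.241
vertex -2.258 0.617 -2.017
vertex -0.517 1.679 -3.091
endloop
endfacet
facet normal -0.228 0.384 0.895
outer loop
vertex -0.734 2.044 -2.241
vertex -1.799 3.069 -2.953
vertex -2.258 0.617 -2.017
endloop
endfacet
facet normal -0.649 0.625 -0.434
outer loop
vertex -3.323 1.641 -2.729
vertex -1.799 3.069 -2.953
vertex -3.106 1.276 -3.579
endloop
endfacet
facet normal 0.228 -0.384 -0.894
outer loop
vertex -1.582 2.703 -3.803
vertex -0.517 1.679 -3.091
vertex -3.106 1.276 -3.579
endloop
endfacet
facet normal -0.649 0.625 -0.435
outer loop
vertex -3.106 1.276 -3.579
vertex -1.799 3.069 -2.953
vertex -1.582 2.703 -3.803
endloop
endfacet
facet normal 0.725 0.680 -0.107
outer loop
vertex -1.582 2.703 -3.803
vertex -0.734 2.044 -2.241
vertex -0.517 1.679 -3.091
endloop
endfacet
facet normal 0.726 0.680 -0.107
outer loop
vertex -1.799 3.069 -2.953
vertex -0.734 2.044 -2.241
vertex -1.582 2.703 -3.803
endloop
endfacet

endsolid
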